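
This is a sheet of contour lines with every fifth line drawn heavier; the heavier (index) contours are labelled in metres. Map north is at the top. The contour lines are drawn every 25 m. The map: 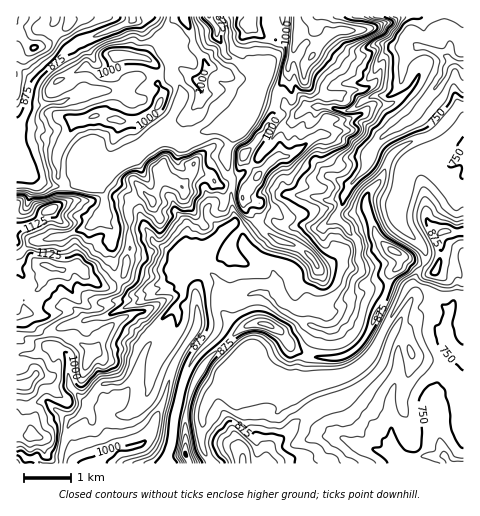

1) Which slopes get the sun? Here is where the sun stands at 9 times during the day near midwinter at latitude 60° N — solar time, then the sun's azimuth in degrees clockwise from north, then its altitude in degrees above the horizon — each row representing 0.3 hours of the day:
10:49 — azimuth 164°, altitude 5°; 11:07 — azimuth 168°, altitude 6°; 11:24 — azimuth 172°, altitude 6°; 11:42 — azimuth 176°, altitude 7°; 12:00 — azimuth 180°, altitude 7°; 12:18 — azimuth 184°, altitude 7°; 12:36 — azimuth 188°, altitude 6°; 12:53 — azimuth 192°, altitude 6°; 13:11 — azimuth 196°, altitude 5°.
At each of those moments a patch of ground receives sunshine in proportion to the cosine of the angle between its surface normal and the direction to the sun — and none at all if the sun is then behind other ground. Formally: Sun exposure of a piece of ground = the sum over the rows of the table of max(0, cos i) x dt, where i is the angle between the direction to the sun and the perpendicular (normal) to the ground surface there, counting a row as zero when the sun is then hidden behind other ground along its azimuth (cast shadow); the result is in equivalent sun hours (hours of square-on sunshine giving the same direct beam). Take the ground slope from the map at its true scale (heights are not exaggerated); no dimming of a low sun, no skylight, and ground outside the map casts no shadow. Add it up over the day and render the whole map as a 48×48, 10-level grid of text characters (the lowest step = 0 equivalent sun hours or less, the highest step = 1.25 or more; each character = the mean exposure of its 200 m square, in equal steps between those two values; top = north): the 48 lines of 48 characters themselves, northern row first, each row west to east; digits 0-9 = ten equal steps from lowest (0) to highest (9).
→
232201343100000024200241011111100000000125543332
100016630000000034410024541111211012347885332233
300044000000000222200013675311321479999953343232
334520000000000122310014656632202665511111101432
367400001445430021120003333203125544334012000125
464000020155555221002100222103356543341121113200
241002444433321113203431111024445554310221133100
220043211233112103541123210034763200015310242000
312420000000121032223432100133685223652101430000
311000000000000331034321000125421013002245100001
211210001000004610233221000012000000134540000013
111343456543453001011121000330000221166200000143
000001566545530000000000002300000135652000001432
000003322343100000000000014000037665830000344323
000001112231000000001320140000597898200015422222
000000012210000000011012610367846530000043112221
000000001100001100130003302786444544100121100001
000000000100101310154001025554421023000211100000
000000000000210364125741143335322220003200000000
000000100121251135566533210000001110001000000000
000135433122355448723246665100000110120000000000
003840000123256236942676943110012104430000010000
255231000012336665553441551000000000330000141000
320000000101014765466401455100000000332000044356
300000000000100564333112256763000000123100014334
100000000000222332222121125789610012234551001222
011000000001355422222333212334660022033224610221
133443420002331112101333433222345234301259823322
023455463005553101001233321122377533113367379855
113334257765400000102222100012335544321152013676
123345523432000142111221000002323331100340231332
211101575310014632211100000001333222110510212222
345676421003577311111210000000244330014402122222
754420000034463120033100699510000100016112122222
357652000244631210261007978840000000035032111122
431137511111312200520066323453100000272132101123
100003314213212102400763222466532226830233221111
000012236764122104105532222367678996100332333211
003122368994121114036211112233332100003432343311
235430676100111023054100011111100000034322333321
764520371011210032242000000000000001333322332222
331264221222200031221000000000001233333222222222
100027502121000231110000000000023443333322222222
101013011100000321010000000000234443333232222222
110021100000001321000000000002322344322322222222
555431000000014420001100000012100002332223222333
577430000013466520002442000000000000001223444343
014621000246776326201553100001211000000122100047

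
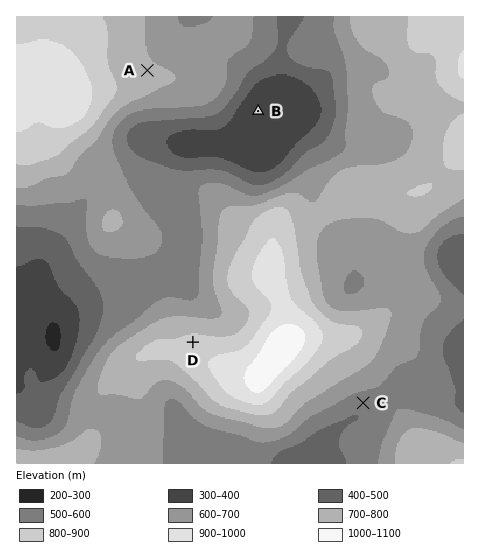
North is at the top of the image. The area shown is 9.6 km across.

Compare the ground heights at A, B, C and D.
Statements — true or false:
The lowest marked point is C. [false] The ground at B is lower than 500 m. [true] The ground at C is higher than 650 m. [false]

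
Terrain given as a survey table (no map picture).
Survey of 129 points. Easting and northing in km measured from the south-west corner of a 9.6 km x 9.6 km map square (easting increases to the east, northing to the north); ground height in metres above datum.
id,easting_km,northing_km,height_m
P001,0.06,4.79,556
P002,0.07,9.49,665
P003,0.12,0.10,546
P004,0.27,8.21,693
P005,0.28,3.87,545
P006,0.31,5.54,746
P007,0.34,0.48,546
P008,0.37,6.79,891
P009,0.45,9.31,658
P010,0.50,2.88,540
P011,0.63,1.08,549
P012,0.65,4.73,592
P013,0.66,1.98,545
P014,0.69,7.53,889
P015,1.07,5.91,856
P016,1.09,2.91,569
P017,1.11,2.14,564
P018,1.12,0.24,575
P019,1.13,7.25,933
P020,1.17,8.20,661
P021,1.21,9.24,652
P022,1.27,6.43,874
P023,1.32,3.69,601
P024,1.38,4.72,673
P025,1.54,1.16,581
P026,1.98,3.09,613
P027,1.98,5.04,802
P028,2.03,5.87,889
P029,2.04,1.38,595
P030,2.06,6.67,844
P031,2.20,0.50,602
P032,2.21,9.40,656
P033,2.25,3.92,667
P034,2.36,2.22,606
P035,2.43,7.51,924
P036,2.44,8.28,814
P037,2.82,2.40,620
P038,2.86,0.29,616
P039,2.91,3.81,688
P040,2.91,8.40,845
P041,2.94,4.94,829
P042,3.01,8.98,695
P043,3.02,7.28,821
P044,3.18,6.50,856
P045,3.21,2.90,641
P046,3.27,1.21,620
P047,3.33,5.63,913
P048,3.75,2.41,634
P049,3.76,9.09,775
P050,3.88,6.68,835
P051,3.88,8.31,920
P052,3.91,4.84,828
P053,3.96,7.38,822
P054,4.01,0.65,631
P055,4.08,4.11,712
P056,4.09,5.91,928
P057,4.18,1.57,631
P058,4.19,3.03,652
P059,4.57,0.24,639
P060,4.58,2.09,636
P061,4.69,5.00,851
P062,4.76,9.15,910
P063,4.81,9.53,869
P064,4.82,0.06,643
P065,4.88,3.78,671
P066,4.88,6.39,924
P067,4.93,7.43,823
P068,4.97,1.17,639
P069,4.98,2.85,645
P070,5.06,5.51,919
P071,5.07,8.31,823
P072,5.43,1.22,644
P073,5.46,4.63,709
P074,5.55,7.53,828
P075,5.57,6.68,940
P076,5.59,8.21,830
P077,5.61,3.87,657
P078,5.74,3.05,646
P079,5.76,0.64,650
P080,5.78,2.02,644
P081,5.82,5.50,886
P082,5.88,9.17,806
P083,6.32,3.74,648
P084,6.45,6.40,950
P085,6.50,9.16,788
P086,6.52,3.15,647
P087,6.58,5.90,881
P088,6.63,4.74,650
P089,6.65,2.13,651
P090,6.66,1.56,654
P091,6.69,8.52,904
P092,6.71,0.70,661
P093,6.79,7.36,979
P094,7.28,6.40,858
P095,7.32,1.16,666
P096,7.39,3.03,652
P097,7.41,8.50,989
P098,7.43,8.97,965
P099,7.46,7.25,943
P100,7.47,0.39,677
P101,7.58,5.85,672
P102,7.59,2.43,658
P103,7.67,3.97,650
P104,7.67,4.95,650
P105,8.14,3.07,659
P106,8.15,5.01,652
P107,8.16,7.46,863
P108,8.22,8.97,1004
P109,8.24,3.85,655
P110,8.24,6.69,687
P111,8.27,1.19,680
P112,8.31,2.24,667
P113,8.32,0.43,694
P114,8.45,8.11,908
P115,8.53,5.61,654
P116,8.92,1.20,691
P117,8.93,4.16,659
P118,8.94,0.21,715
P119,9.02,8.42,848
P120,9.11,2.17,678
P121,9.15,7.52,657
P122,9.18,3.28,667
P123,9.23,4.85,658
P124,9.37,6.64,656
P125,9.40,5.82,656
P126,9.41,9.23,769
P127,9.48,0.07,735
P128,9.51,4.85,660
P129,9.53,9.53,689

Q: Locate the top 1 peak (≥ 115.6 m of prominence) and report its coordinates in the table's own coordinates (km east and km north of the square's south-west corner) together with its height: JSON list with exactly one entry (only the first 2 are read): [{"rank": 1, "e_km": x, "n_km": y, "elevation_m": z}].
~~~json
[{"rank": 1, "e_km": 8.11, "n_km": 8.99, "elevation_m": 1006}]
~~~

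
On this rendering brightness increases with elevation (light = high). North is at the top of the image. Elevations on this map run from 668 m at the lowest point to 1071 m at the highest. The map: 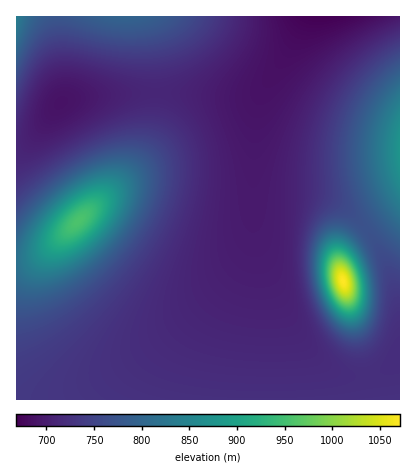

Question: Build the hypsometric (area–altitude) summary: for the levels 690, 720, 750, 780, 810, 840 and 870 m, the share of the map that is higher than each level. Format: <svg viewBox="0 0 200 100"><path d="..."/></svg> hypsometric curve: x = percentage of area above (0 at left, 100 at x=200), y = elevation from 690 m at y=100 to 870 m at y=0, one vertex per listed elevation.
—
<svg viewBox="0 0 200 100"><path d="M191 100l-79-17-54-16-23-17-13-17-8-16-5-17"/></svg>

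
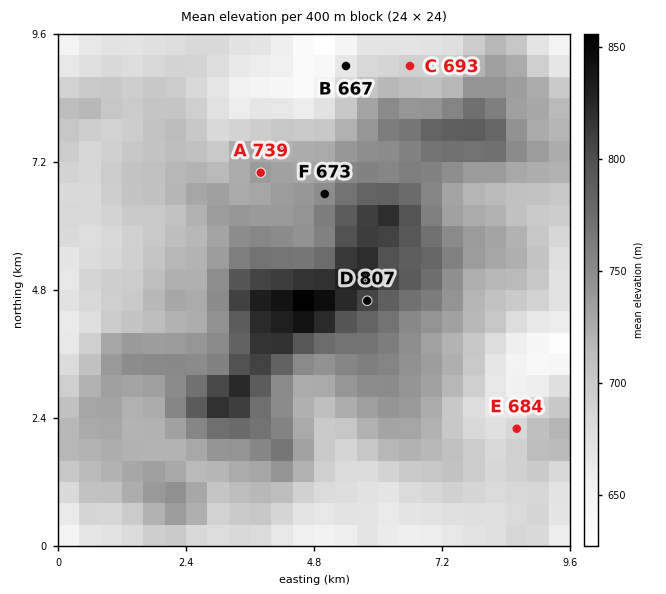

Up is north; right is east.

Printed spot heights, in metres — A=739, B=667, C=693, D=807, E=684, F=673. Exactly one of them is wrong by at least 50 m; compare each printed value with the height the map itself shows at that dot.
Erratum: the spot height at F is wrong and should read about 748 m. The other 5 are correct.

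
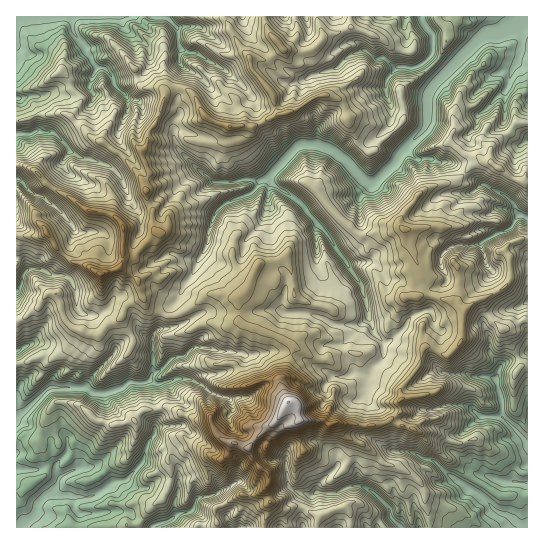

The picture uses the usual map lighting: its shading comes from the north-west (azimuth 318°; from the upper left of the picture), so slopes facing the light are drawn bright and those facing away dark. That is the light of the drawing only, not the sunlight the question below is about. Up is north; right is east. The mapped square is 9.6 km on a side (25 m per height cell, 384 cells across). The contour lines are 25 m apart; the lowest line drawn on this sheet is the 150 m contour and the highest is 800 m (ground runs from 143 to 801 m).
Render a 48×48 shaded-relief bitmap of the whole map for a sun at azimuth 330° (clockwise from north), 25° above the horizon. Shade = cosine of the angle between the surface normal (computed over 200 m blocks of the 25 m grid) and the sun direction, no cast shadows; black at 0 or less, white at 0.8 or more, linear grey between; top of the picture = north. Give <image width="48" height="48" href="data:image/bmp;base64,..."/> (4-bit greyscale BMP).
<image width="48" height="48" href="data:image/bmp;base64,Qk32BAAAAAAAAHYAAAAoAAAAMAAAADAAAAABAAQAAAAAAIAEAAATCwAAEwsAABAAAAAAAAAAAAAAABEREQAiIiIAMzMzAERERABVVVUAZmZmAHd3dwCIiIgAmZmZAKqqqgC7u7sAzMzMAN3d3QDu7u4A////AHiZmqu7pgKO/YQkZSRHhFY1dFdnZniYd2eaqaqaqUFH3cZEZSVqqXZWdWdmeIiHZ1WJmZqqqqU1SuyGZFaKzdyYVmZmeZh3Z3VYh2eryqpXQ2rbczZWh5uXRmaHiIiJmalmiYZWm5l3dBBphRQyRSNDRWZ3d3d3iJh2eJl1Osh2hkEEeERCRmQ1Z3mGRWZlV4dmZnZ4NLqGiIUTZEZiRnVWiZdUVFVWZ5h2dmZHcZuHmoh2QQJ1NEVlVUIRVlVndql2d2UzYly6qnq6dAABIRNDERA0SKhnhruGZlaGVBepqZvbuFEAJFd2Q1dkRayoZ6y2Z4rMqDWIu7re3JZViau8t2mYZWeKZnnbq7vv7Kq7z+q93Ll3moq7yVIjVFRHdnSd3cmd/u7u3clnm7uXineKu5ZQAkZodXUmdnYSecy9y5mpnLqneYiJvKi7ZniJhEYxMRVgAFiIdpve7tqId4h4q8ZoVFVpppdjRDF3ETWKurqrzduHdmZnmrkzEAI1qsypZmQ5ckQlq6qYiamHiIiHmqplYAJDVziphmZFhUhSJmVVZomHeImaeaqZpiJEMyNoeIhkVRaIVWd3iJqpiHiah5uZmFVYU3RIiamXZCNniImImZqph3aalmqoiERpqNlWiYeJdVWId4iHd3d4h3aJl0R3iFJGieyXeZZYhmZ5qIiHZmdomYeZqXVYmJdBJMzMqJUkZ2VYu6qod2d4mZmJqqh4qIq3EYy6lWdCV3dWm7uqd3Z3iIp6qph4mGi7Yjd1RYqnVniGe6qrmIZnmJiKmYhpqXiZdENDabu6dkVmWrmby6dXmoZ4iYhlzay5c1RGi7qpiGM1R8qJu8pnm1Z3eIdzSHr/xpdoiqmZeZdFRcuYmrt3p2ioiId2IQB+/9mpmGVpmap2VM25i7qYZIrLupmZhkMzr8y5doiJqpmXYl/8i8uYRpvv7aiqqoVmVc6naby6uIiYdgXOy8uEZ3jP/9dpmrl3VKtnq8uqqHaJiaZpy7hFh2ec//x2dop1NaVpvLuqioZ4l2ZUWcl5mHh3zv/bljRCWHmIu8uoioZ3dzEAAq/9uohBXe/u2nNGm86mm5hmmHZ3VFUyADz+y4UwBs2pmZh5rP/ZeFRZqmVmVmZDEAOsuENkAIy3WKqXiq3ch4iLvIV3dmVEEAADUyNnQAn/p6uoVTRmaKuZ3bVYhXiHYQAAJEVWhQK+yIyrlnVWebu3zddYmJq7uUIAJodnijKMyWrKusu7uZy6vMpXmqqaqppyJHiImWSL2XWsuqmaqZq7mJp4mpqpiJrLmHd3qWJ764hpyqqGd5u6eJuruquoeYec3bdEjZI53omXvLzKdmq3isusy7qneHZWm9t0W9lEnsZ4m6vdqHh3mrqMyph4l2VURY3IU1aVStpWeZmsqJh4u7pnmHh6mGZ3VEemQzBYJayneJmrqHibu7qJmJmbqJmKdUNERpdpUlm5iJqruazLu8yYu6iaqaqaqXVomImHkzaIiJmruc7tvL3XmIiaqauqqqebuXqVljRniA=="/>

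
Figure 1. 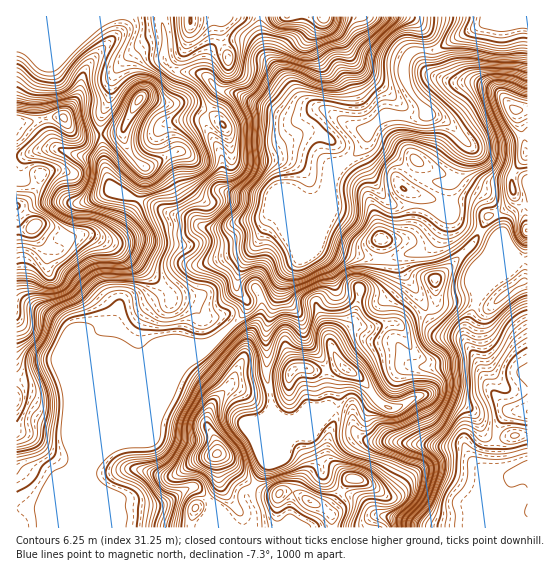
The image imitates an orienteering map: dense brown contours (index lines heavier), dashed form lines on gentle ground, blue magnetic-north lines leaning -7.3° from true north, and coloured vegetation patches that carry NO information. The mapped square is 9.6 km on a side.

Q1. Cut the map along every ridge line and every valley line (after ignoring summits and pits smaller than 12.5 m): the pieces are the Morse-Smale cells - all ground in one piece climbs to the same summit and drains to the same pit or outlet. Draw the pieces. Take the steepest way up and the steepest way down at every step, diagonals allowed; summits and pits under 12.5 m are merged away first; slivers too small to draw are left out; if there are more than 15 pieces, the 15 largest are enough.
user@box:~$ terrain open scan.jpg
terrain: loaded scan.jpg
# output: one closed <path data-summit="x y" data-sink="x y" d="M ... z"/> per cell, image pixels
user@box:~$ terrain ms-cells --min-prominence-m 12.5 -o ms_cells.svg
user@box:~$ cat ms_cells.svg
<path data-summit="34 226" data-sink="527 21" d="M223 91l-2 0-5 6-11 20 0 6-3-3-20 0-17 4-5 6 0 5 15 28 5 20 12 19 6 22-9-7-20-4-16-9-35-12-7-6-6-17-7-9-44-12-13 1-25 8 1 371 74-1 0-40-4-10 1-12 84-84 7-12 10-10 14-8 41-38 3-6-1-8 5 0 20-10 29-31 23-56 5-7 1-14 6-12 20-14 8-10-2 6 2 7 16 32 10 13 5 2 24 0 19 6 5 0 9-6-2-22 4 0 3-5 12-33-13-16-13-10-15-7-10 5-28-2-7 2-15 14-4 0-16-7-22-15-10 0-13 8-9 2-56-26z"/><path data-summit="217 454" data-sink="527 21" d="M285 273l-14 16-20 10-5 0 1 8-3 6-41 38-14 8-10 10-7 12-84 84-1 12 4 10 0 41 158 0 3-3 1-15-6-15 13-18 9-20 0-40 3-14-5-24-2-46z"/><path data-summit="515 110" data-sink="527 21" d="M495 19l-9 2-49 28-26 3-7 13 1 17 6 11 14 18 25 13 18 21-12 33-3 5-4 0 2 31 11 10 17 7 10-15 22-11 3-12 8 14 6-5 0-180-22 1z"/><path data-summit="325 17" data-sink="527 21" d="M497 16l-236 0-1 17 7 24 35 44 31 12 22 15 12 3 15-14 7-2 28 2 8-3-2-8-12-13-7-16 0-12 7-13 26-3 54-30 6 1z"/><path data-summit="63 118" data-sink="527 21" d="M161 16l-144 0-1 139 7 1 12-5 19-3 44 12 5 5 1-11-4-32 9-23 4-24 6-9 26-23 19-5z"/><path data-summit="354 478" data-sink="527 469" d="M338 409l-10 29 0 21 13 13 10 6-10 13 22 10 12 14 55 12 65 0 15-2 18-12 0-4-7-4-10-12 4-18-18 1-10-3-15-12-10-16-25 2-70-7-12-9-4-17z"/><path data-summit="291 371" data-sink="527 21" d="M329 193l-5 6-24 59-19 23-16 52 2 46 5 31 3 5 10 5 9 0 8-5 15 0 12-6 8 0 2-28 6-12-10-14-3-13 10-10 11-7 24 2 13-3 1-21 12-13 4-8-7-19 1-7-2 3 1 22-5 9-9 9-5 2-19-1-16-4-9-6-10-25-14-15 4-17 12-28z"/><path data-summit="139 99" data-sink="527 21" d="M163 39l-8 0-10 4-26 23-6 9-4 24-9 23 4 43 7 21 7 6 35 12 16 9 20 4 8 6-5-21-12-19-5-20-15-28 0-5 5-6 9-3 29 0 18-31-18-15-22-3-10-4-7-9 1-18z"/><path data-summit="190 21" data-sink="527 21" d="M259 16l-97 0-1 6 4 17-1 20 7 9 6 3 26 4 19 16 15 2 56 26 9-2 13-8 6 0-19-8-35-44-7-24z"/><path data-summit="381 238" data-sink="527 21" d="M362 147l-7 8-17 10-7 12-3 14 1 14-8 17-5 20 31 11 24 6 19 0 37-10 12-12 10-30-12 4-19-6-24 0-5-2-18-28-10-21z"/><path data-summit="291 371" data-sink="527 411" d="M391 323l-14 4-24-2-6 3-15 14 0 7 7 13 7 7 11 6 10 10 9 14 13 9 10-1 23-12 16 0 31 13 7 7 8 18 7 4 4 0 8-19 6-6 8-1-10-2-7-7-17-28-8-7-60 0-6-3-14-23z"/><path data-summit="291 371" data-sink="527 469" d="M347 369l-4 2-4 10-2 28 14 5 2 15 6 7 14 5 24 0 40 6 25-2 17 23 12 7 12 0-7-4-1-5 1-28-12-5-8-18-7-7-31-13-16 0-23 12-10 1-13-9-9-14-10-10z"/><path data-summit="310 502" data-sink="527 21" d="M273 411l-4 6 0 40-9 20-13 18 6 15 0 12-4 5 82 1 1-11-7-7 10-9 5-10-17-17-2-12-12-27-10-4-9-10-15-6z"/><path data-summit="34 226" data-sink="527 411" d="M527 281l-13 6-24 20-15-3-11 30 3 11 8 10 9 23 12 19 11 12 10 2-8 1-6 6-7 15 1 4 31-3z"/><path data-summit="217 454" data-sink="527 21" d="M315 240l-2 10 14 15 8 20 6 8 14 6 26 2 5-2 11-13 3-5-1-25-9 3-19 0-44-12-10-4z"/>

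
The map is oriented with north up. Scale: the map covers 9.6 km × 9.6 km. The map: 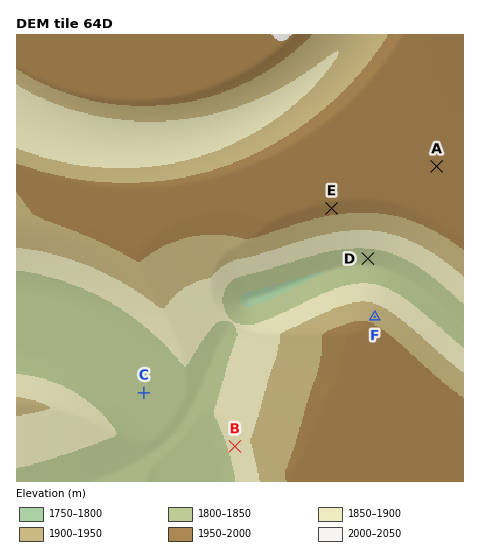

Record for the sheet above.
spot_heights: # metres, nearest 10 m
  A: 1980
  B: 1860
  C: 1830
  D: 1820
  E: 1970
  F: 1930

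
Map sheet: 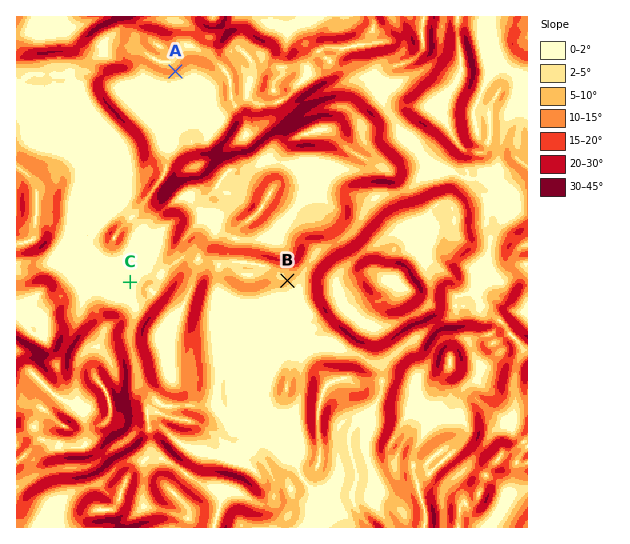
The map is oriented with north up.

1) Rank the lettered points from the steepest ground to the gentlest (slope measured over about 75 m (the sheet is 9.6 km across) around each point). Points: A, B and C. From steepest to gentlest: A B C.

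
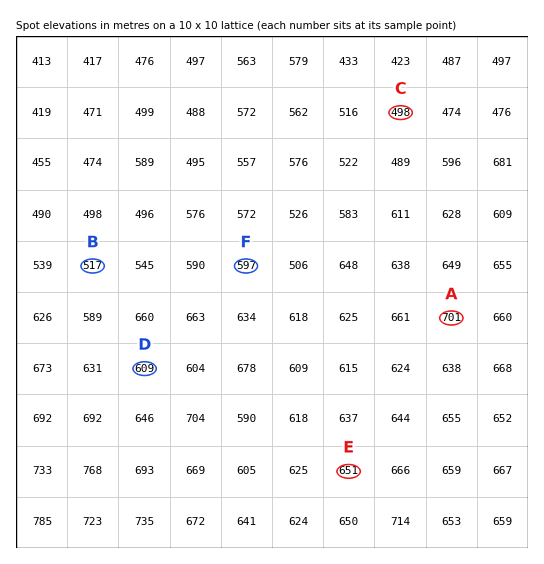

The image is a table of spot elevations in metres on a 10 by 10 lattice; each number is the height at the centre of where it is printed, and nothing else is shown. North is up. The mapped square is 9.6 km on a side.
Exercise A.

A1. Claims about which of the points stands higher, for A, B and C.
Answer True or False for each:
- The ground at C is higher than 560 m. False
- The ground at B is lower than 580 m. True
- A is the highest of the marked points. True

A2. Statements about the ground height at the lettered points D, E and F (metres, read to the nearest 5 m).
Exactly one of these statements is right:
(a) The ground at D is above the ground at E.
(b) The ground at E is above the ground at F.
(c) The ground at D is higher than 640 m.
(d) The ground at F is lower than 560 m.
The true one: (b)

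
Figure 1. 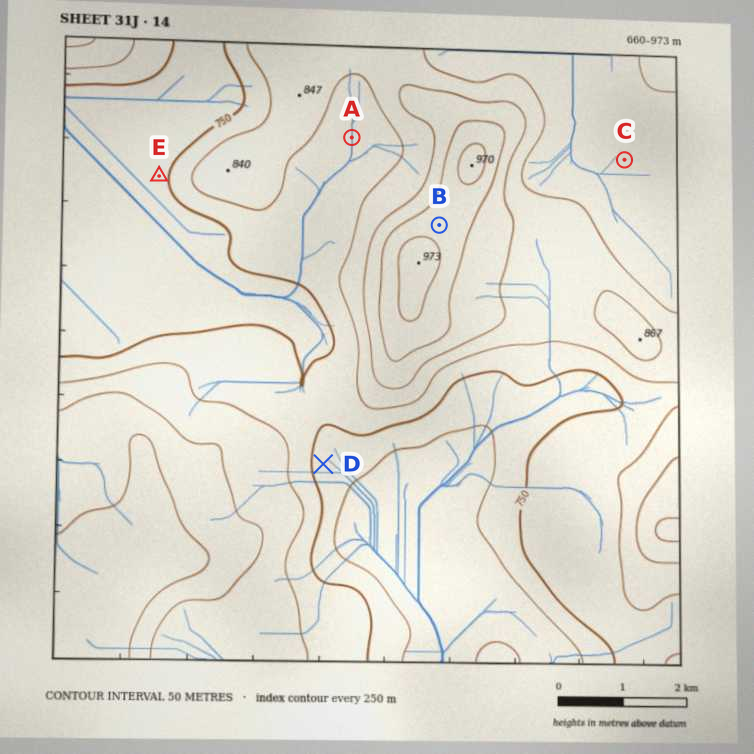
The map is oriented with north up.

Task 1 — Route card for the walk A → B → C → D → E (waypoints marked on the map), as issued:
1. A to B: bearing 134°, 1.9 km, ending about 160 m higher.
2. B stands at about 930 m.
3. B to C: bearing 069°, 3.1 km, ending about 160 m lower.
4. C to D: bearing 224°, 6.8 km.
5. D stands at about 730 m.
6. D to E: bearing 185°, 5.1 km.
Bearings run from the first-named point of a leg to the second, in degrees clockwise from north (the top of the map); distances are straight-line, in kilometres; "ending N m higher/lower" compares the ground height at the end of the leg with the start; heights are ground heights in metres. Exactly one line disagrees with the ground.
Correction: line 6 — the bearing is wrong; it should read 330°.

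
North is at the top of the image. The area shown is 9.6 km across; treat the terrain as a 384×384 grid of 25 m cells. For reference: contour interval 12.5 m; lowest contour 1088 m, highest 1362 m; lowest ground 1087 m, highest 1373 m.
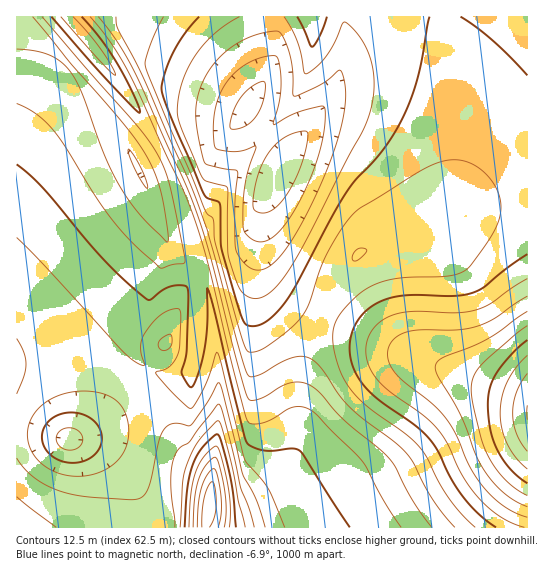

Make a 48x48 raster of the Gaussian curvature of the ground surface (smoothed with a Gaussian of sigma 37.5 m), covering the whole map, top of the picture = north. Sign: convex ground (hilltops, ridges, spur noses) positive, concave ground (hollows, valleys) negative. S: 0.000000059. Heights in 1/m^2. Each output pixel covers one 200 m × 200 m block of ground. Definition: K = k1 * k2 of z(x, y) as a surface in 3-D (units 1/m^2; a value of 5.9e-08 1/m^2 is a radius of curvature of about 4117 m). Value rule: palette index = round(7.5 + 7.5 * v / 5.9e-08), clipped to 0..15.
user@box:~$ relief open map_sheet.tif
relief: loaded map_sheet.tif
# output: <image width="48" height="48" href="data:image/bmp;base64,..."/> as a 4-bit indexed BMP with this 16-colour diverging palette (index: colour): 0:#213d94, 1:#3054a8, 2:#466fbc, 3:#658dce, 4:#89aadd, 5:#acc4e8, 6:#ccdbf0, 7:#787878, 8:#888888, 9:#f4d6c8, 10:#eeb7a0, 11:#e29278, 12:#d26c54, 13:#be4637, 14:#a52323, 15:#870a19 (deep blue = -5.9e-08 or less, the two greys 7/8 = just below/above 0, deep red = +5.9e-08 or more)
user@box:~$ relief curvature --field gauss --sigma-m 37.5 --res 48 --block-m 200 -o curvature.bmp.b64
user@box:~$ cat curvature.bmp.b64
<image width="48" height="48" href="data:image/bmp;base64,Qk32BAAAAAAAAHYAAAAoAAAAMAAAADAAAAABAAQAAAAAAIAEAAATCwAAEwsAABAAAAAAAAAAlD0hAKhUMAC8b0YAzo1lAN2qiQDoxKwA8NvMAHh4eACIiIgAyNb0AKC37gB4kuIAVGzSADdGvgAjI6UAGQqHAHd3d3d3d3eIfrg3d3d4d3d3d3d3d3d3d3d3d3d3d3eIj/lHd3d4d3d3d3d3d3d3d3d3d3d3d3d3jPlnd3eId3d3d3d3d3d3iHd3d3d3d3d1evh3d3eHd3d3d3d3d3d4iHd3d3d3d3d1ePh3d3d3d3d3d3d3d3eIiHd3d3d3d3d1aMh4d3d3d4iIiIiHd3eIiHd3iHd3d3d2Z4h4d3d3iIiIiIiIh3iIiHd4uod3eId3Z2d4d3d4iHiIiIiIh3iIiHd564d3eHd3d2d4d3eId3d4iIiHd3eIiHd4iHd3d3d3d1Z4d3iIh3d3eId3d3eIiHd3d3d3d3d3h2Z4d3iIh3d3iHd3d3d4iHd3d3d3d3d3l2Z3d4iIh3d4iHd3d3d3iHd3d3d3d3d3mGZ3d4iId3iIiId3d3d3iHd3d3d3d3d3mGd3h4h3d3iIiIh3d3d3iHd3d3d3d3VGuHd3h3d3d3iIiIh3d3d3eHd3d3d3d2d3mGd3iHd3d3iIiIiHd3d3eHd3d3d3domYaHd4iHd3d3iIiIiHd3d3eHd3d3d3dor4iHd4iHd3d3iIiIiHd3d3eIiIh3d3d4iIiGd4iHd3d3eIiIiHd3d3d4iIiHd3d3iIiHd4iHd3d3eIiIiHd3eId4iIiHd3d3iIiHd4iHd3d3d4iIiHeIiId4iIh3d3d3eId3d4iHd3d3d3d3d4iIiHd4iIh3d3d3eIV4eIiHd3d3d3d3d4iIiHd4iId3d3d3eIN4eId3d3eIh3d3d4iIh3d4iId3d3d4eHeIeHd3d3iIh3d3eIiId3d4iId3d3d4eHeIm3d3d3iIiHd3iIiHd3d4iId3d3d3iniIiIiId3iIiHeIiIh3d3d4iId3d3d3d3h2iIiIiHiIiHiIiHd3d3d4iId3d3d3d3lTiIiIiIeIiHd3d3d3d3d4iId3d3d4h4l2eIiIiId4iHd3d3d3d3d4iId3d3d4h4h3eImIiId3d3d3d3d4iId4iHd3d3eJh5h3d4iIiId3d3d3d3d4iIiIiHd3d3eId4d3doiYiId3d3d3d3d4iIiIiHd3d3iIdofIhniJiId3d3d3d3d4iIiIiHd3d3iHZneoh1eImId3d3d3d3d3iIiIh3d3d4iHV3d4iHWIiId3d3d3d3d3eIiIh3d3d4h2Z4d4iIZoiId3d3d3d3d3d4iHd3d3d4h2eIh3iIhniIh3d3d3d3d3d4iHd3d3d4d3eIh3iIiGeHd3d3d3d3d3d3iHd3d3d3eIeIh3eJiHaHd3d3d3d3d3d3eHd3d3d3iHeIiHeImId3d3d3d3d3d3d3eHd3d3d4l3d3iId4iIh4d3d3d3d3d3d3d3d3d3eJh3d3iIh3iIh4d3d3d3d3d3d3d3d3d3iYd3d3eIh3eIh4d3d3d3d3d3d3d3d3d4mHd3d3d4iId4iIh3d3d3d3d3d3d3d3eImHZ3d3d3eIh4iHh3d3d3d3d3d3d3d4eJh2d3d3d3d3d4iHh3d3d3d3d3d3d3eHiYdnd3d3d3d3d4h3h3d3d3d3d3d3dw=="/>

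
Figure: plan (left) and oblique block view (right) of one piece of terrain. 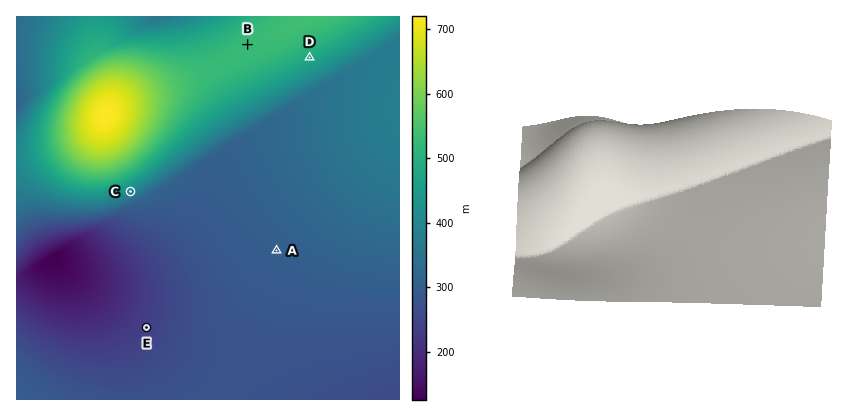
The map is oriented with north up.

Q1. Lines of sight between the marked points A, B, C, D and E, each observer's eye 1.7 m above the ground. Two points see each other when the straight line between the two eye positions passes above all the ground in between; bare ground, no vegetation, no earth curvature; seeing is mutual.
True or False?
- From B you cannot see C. True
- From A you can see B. False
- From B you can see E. False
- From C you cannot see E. False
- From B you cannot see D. True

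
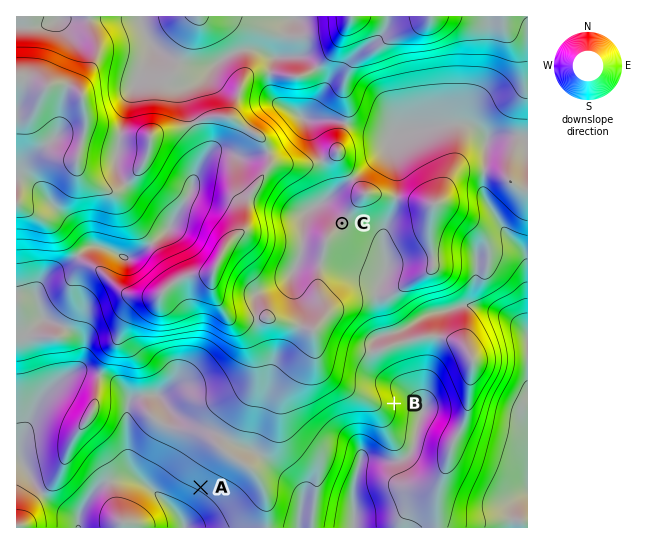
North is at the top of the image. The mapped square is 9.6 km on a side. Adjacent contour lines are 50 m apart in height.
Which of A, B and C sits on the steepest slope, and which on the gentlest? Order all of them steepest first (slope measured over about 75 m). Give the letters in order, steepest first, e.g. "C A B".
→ B A C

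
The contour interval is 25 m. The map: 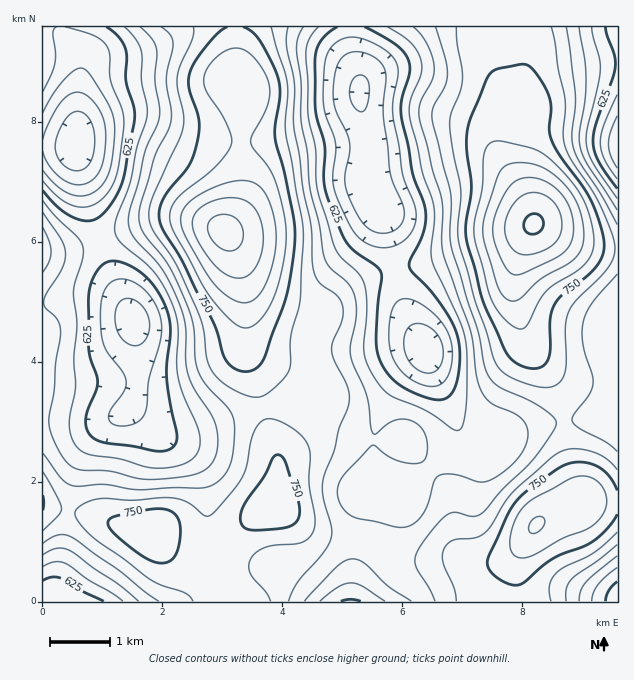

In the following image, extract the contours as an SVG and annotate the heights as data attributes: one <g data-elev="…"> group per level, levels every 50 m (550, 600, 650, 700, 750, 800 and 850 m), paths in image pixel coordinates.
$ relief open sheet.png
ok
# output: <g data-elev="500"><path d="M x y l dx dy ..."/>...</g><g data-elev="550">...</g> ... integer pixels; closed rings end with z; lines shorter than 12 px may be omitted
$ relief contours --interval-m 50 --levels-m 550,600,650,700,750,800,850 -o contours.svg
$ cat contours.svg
<g data-elev="550"><path d="M43 139l4-13 10-18 8-10 8-5 7-1 8 4 9 10 6 11 3 18-2 24-6 14-9 9-12 3-13-5-14-13-7-16"/><path d="M359 111l-7-8-3-12 4-12 3-3 5-1 6 4 2 12-3 17-2 3z"/></g><g data-elev="600"><path d="M119 426l-8-3-2-3 0-5 3-7 12-17 2-10-3-9-14-18-5-8-3-13-1-20 2-15 4-10 7-7 9-2 14 4 13 12 10 17 3 18-3 15-10 34-2 26-2 9-4 6-5 3-8 2z"/><path d="M425 386l-12-5-10-8-8-10-4-12-2-17 2-19 4-11 8-5 12 2 16 10 13 14 7 15 1 19-4 17-5 6-4 3-6 1z"/><path d="M379 247l-14-5-11-10-16-31-5-17 0-10 3-29-12-39 0-40 3-11 5-9 8-6 9-3 15 2 18 9 12 10 4 11 0 9-5 24 0 15 6 28 3 29 13 31 1 14-4 12-8 9-12 7z"/><path d="M617 179l-13-20-4-17 4-17 13-30"/><path d="M43 92l12-28 0-12-2-19 4-6"/><path d="M65 27l30 9 8 6 5 7 2 8 1 24 11 27 2 10-5 44-4 16-5 12-10 11-11 5-10 1-12-4-12-9-12-13"/></g><g data-elev="650"><path d="M320 601l18-14 8-3 6-1 10 3 23 15"/><path d="M592 601l2-9 4-7 19-17"/><path d="M43 567l12-5 10 1 23 16 24 14 11 8"/><path d="M617 199l-23-34-5-11-2-9 0-16 10-39 3-20-1-12-6-21-1-10"/><path d="M125 27l10 12 6 12 0 30 6 31-1 11-9 25-7 35-13 34-2 14 2 6 4 6 25 21 11 11 10 17 8 19 3 19-1 31 1 17 6 18 13 30 3 12 0 7-3 8-9 9-18 5-21 1-30-9-31-5-8-4-6-8-4-9-1-9 7-39-2-27 3-36-4-30 2-10 7-23 1-10-5-11-22-21-13-16"/><path d="M388 27l15 9 8 7 7 9 3 11-1 13-10 26-1 13 13 57 12 35 0 15-3 28 1 11 28 60 6 21 1 19-1 44-3 19-2 4-3 2-6-1-26-18-38-17-12-14-10-19-2-13 3-39-2-24-6-11-18-16-6-9-18-63-2-38-7-34 0-32-2-28 3-14 9-13"/></g><g data-elev="700"><path d="M288 601l10-19 24-27 9-15 1-12-9-30 0-15 2-11 9-22 5-23 9-19 1-11-2-12-12-24-3-10 1-9 9-23 1-7-1-8-5-9-18-13-4-6-2-9-2-41-8-36-4-34-5-30 1-41-8-39 1-19"/><path d="M566 601l1-13 5-9 27-20 18-14"/><path d="M43 543l15-8 6 0 7 2 47 33 27 22 14 9"/><path d="M617 452l-12-10-27-15-5-4-1-3 2-6 15-20 4-10-1-9-9-32-1-13 2-12 9-17 24-27"/><path d="M43 272l6-10 2-10-2-11-6-14"/><path d="M617 225l-16-30-22-33-6-15-1-14 3-37-9-69"/><path d="M161 27l9 7 3 8-7 37 5 39-3 12-14 29-14 48-1 15 6 13 25 33 17 38 6 19 2 35 5 15 6 10 21 21 5 9 3 17-4 30-8 15-8 6-7 4-71 3-31-5-27 1-9-1-9-7-18-25"/><path d="M436 27l10 33 1 15-2 12-12 21-1 12 19 73-1 41 1 13 27 84 7 36 5 11 6 6 43 22 14 11 3 6-4 10-17 24-33 33-18 22-5 3-6 1-16-4-8 2-10 8-17 22-6 11-1 9 20 37"/></g><g data-elev="750"><path d="M155 562l8 1 6-1 5-4 3-6 3-12 0-12-1-8-4-6-8-4-12-1-37 7-8 3-2 3 1 4 7 9 24 20z"/><path d="M248 529l11 1 26-2 8-3 5-6 2-9-3-12-11-35-6-8-3 0-4 2-9 20-22 31-2 8 1 6 2 4z"/><path d="M43 510l1-6-1-9"/><path d="M617 490l-10-16-14-9-9-3-9 0-16 6-33 24-13 13-24 51-2 6 2 6 6 8 10 6 9 3 7-1 32-25 31-13 11-6 13-12 9-14"/><path d="M525 367l13 1 5-2 4-4 3-13 0-31 4-12 8-11 24-18 10-10 6-11 2-12-4-19-10-26-9-15-21-28-8-15-3-12 2-24-4-14-14-21-4-4-6-2-24 5-9 4-4 8-16 39-3 12-1 13 5 44-5 42 2 15 18 63 22 46 7 7z"/><path d="M227 27l-7 4-11 11-12 16-6 12-2 15 10 33 0 11-2 12-8 24-26 34-3 9-1 8 4 13 18 30 32 63 12 36 8 10 12 4 10-3 8-8 20-54 7-30 5-43-1-17-8-38-11-41 0-12 5-30-2-17-6-16-12-22-7-9-10-5"/></g><g data-elev="800"><path d="M530 532l5 1 6-4 4-6-1-5-6-1-6 3-3 6z"/><path d="M243 303l5-1 6-3 11-13 8-25 3-24-3-23-8-21-9-9-14-4-21 5-24 11-12 11-3 6-1 7 1 8 4 10 26 44 15 14 9 5z"/><path d="M508 300l4 1 6-1 23-21 30-17 8-9 4-12 1-12-3-14-4-12-6-11-10-11-11-9-11-6-10-3-17 0-6 2-4 4-6 11-13 43 1 18 12 41 6 12z"/></g><g data-elev="850"><path d="M524 255l12-2 12-5 8-7 5-9 1-12-5-13-7-9-11-5-10 0-9 4-9 11-5 12-1 12 3 11 7 8z"/><path d="M225 250l7 1 6-3 4-7 1-7-1-8-4-6-7-4-8-2-6 2-6 3-3 4 0 6 1 6 5 7z"/></g>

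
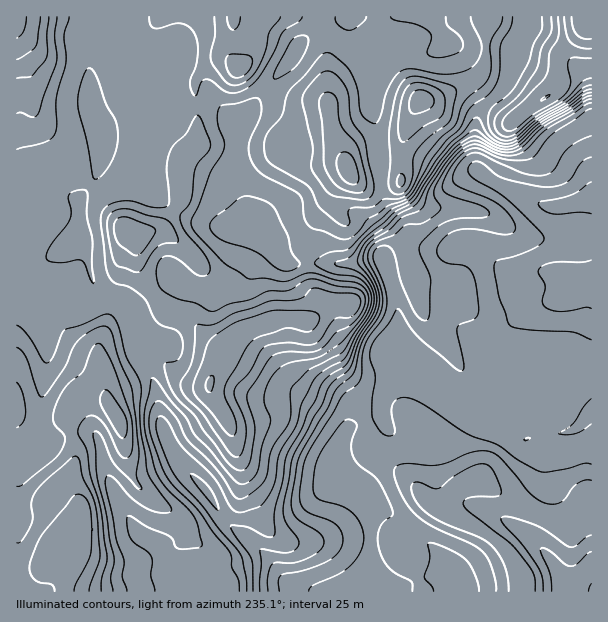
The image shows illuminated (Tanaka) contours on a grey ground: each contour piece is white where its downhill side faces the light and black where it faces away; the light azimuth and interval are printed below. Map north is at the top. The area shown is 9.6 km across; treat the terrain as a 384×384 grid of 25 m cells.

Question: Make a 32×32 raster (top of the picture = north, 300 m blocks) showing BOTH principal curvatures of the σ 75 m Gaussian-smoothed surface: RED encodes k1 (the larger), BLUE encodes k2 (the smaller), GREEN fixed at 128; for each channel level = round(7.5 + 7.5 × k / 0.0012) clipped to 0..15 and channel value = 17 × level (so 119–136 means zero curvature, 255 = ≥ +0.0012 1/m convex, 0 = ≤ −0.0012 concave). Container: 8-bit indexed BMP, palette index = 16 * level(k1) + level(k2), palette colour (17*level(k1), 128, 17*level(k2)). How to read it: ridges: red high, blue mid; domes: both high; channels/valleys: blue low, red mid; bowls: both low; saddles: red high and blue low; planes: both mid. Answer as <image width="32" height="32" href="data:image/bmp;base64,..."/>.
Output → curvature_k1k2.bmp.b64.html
<image width="32" height="32" href="data:image/bmp;base64,Qk02CAAAAAAAADYEAAAoAAAAIAAAACAAAAABAAgAAAAAAAAEAAATCwAAEwsAAAABAAAAAAAAAIAAABGAAAAigAAAM4AAAESAAABVgAAAZoAAAHeAAACIgAAAmYAAAKqAAAC7gAAAzIAAAN2AAADugAAA/4AAAACAEQARgBEAIoARADOAEQBEgBEAVYARAGaAEQB3gBEAiIARAJmAEQCqgBEAu4ARAMyAEQDdgBEA7oARAP+AEQAAgCIAEYAiACKAIgAzgCIARIAiAFWAIgBmgCIAd4AiAIiAIgCZgCIAqoAiALuAIgDMgCIA3YAiAO6AIgD/gCIAAIAzABGAMwAigDMAM4AzAESAMwBVgDMAZoAzAHeAMwCIgDMAmYAzAKqAMwC7gDMAzIAzAN2AMwDugDMA/4AzAACARAARgEQAIoBEADOARABEgEQAVYBEAGaARAB3gEQAiIBEAJmARACqgEQAu4BEAMyARADdgEQA7oBEAP+ARAAAgFUAEYBVACKAVQAzgFUARIBVAFWAVQBmgFUAd4BVAIiAVQCZgFUAqoBVALuAVQDMgFUA3YBVAO6AVQD/gFUAAIBmABGAZgAigGYAM4BmAESAZgBVgGYAZoBmAHeAZgCIgGYAmYBmAKqAZgC7gGYAzIBmAN2AZgDugGYA/4BmAACAdwARgHcAIoB3ADOAdwBEgHcAVYB3AGaAdwB3gHcAiIB3AJmAdwCqgHcAu4B3AMyAdwDdgHcA7oB3AP+AdwAAgIgAEYCIACKAiAAzgIgARICIAFWAiABmgIgAd4CIAIiAiACZgIgAqoCIALuAiADMgIgA3YCIAO6AiAD/gIgAAICZABGAmQAigJkAM4CZAESAmQBVgJkAZoCZAHeAmQCIgJkAmYCZAKqAmQC7gJkAzICZAN2AmQDugJkA/4CZAACAqgARgKoAIoCqADOAqgBEgKoAVYCqAGaAqgB3gKoAiICqAJmAqgCqgKoAu4CqAMyAqgDdgKoA7oCqAP+AqgAAgLsAEYC7ACKAuwAzgLsARIC7AFWAuwBmgLsAd4C7AIiAuwCZgLsAqoC7ALuAuwDMgLsA3YC7AO6AuwD/gLsAAIDMABGAzAAigMwAM4DMAESAzABVgMwAZoDMAHeAzACIgMwAmYDMAKqAzAC7gMwAzIDMAN2AzADugMwA/4DMAACA3QARgN0AIoDdADOA3QBEgN0AVYDdAGaA3QB3gN0AiIDdAJmA3QCqgN0Au4DdAMyA3QDdgN0A7oDdAP+A3QAAgO4AEYDuACKA7gAzgO4ARIDuAFWA7gBmgO4Ad4DuAIiA7gCZgO4AqoDuALuA7gDMgO4A3YDuAO6A7gD/gO4AAID/ABGA/wAigP8AM4D/AESA/wBVgP8AZoD/AHeA/wCIgP8AmYD/AKqA/wC7gP8AzID/AN2A/wDugP8A/4D/AIaGh6eGhoaHh4eHmKh2dXV1hod3d4eHh4d2dpfIlYZ2laiHp6iVhoeHh4eWp5WEl4eGhneGmId3d3aHt7iDloaFqJiYuIV1h4eHqLiVg6e4qKiXhoeYhnV1hrfIg3SXhnWHl6i3dHWGhqe3g4Ont5aXmJeGh4aEhrfHpoOFl6iXhoaHuLiChKfHyJWBp6aWdXaGhnd2hai4p4WElqeXh5iVmIfHpXGn2KeFcYW3l6d1ZXeHd3aXuJaWl6eXh3aHmHWHqLeDhNamdnJ0hseomIZ0d4d2lqeXhpeomJeHh4eYdnaGyIKm15ZyhIao2IeWhnR2h5iXh4Z2hpeZhoaHh5eGdoamcsbndIGXh7jIhpeYhXSGl3d2h5eXhoWEdYaGh5eFmJaD+MhhY4aH2KiVqKiGhHWHh4eYl3Z1hoeHh4eFl4SYp6bXpoKEl7jHhnaXlpiGdYaHmIeGhoeHiIiImIeXhIeXl6eXkqa3yaZ2hnaWloWFloaHhoeHh4eIiIiIh5h0doenp4WEpnanp5iHdoaVh8WDhod3h5eHd4eIiIiIl3WGmLiXc5d2dpeol4aGlqmX12B2h4aXh3eHh4iHiIiWdoaWuKd0hnaWpqfIt6enqZb2coJ1l5d3h4eGh4eIh4eHiIaFpXSXqKeGhpenuLeopfnZoIS4hoeXh4eGdneHd4eHh3aVhqaHhnWFdYaHlqjH2vuglLeGmIh3h4eHdod3h4eHhaeXlnaFp5eHlnaFt4WlxYC3qJaYiId2h4d2hoeHd4eEt6iGZae4hoeHdYSjcsJxUbeXdoaHhoeHdoeIh3d3d3O4qbe2x4V1h4Z2l6eW2ISBlZZ2dXWGmKenl4iIh4eGlMq4t7eEZXeHd4eHlpe5xqZiloeGl7e3l4aHmIeHh4eVppV0lbiFh4d3d3aXloSmxbWxtcfIqIZ0dIWFh3eHh4aGhnaHuIaHh4Z2doaWydez/KVwdHWEg4WXl4aHd4eHh4eHh4enh3aFl5inlpjZlYPn5pVgY4KUp5iIhoeHh4d3d4d3h5eoloWYmHZ2p8iEhMem13RAo9ShhoeHh5iXh3d3h4eHh6iGhYeYhoa3l4SEx5enx8D5/JRgdIeHmId2h3eHh3eHp3V1doeGl7eGdIS3qKmnkbX597WRYIeXdnaHh4eHd5eWlJWEhpeYqZd1hKjbyLaWknTH+PmRh5eGdneHh4eHl5WnyZSEhpioloaFtaeVpseWc4amx9SHp5eFh4eHh3d2lrjJt4R0lqeGl4eEdHV2lrdzdaelhZindnaHh3eHd3aGp4anlnSFl3aHmJiHd3aGtnSEl7WomJiFhoeIhpiHh4aXl5enlpaHd4eGhoeHhqi5lnR1p7k="/>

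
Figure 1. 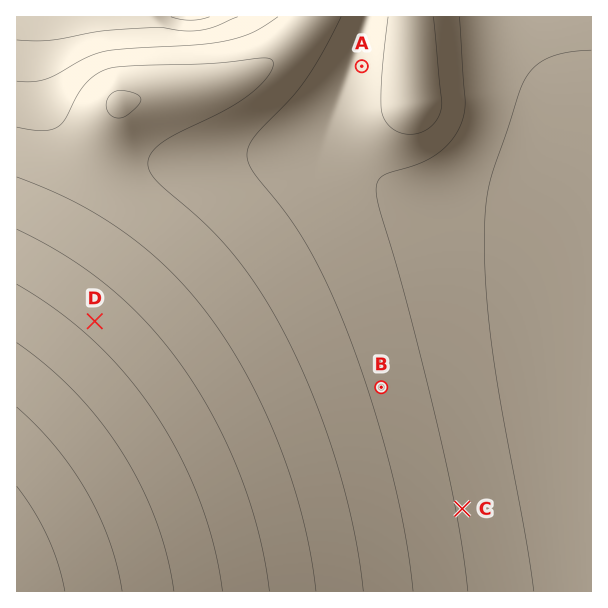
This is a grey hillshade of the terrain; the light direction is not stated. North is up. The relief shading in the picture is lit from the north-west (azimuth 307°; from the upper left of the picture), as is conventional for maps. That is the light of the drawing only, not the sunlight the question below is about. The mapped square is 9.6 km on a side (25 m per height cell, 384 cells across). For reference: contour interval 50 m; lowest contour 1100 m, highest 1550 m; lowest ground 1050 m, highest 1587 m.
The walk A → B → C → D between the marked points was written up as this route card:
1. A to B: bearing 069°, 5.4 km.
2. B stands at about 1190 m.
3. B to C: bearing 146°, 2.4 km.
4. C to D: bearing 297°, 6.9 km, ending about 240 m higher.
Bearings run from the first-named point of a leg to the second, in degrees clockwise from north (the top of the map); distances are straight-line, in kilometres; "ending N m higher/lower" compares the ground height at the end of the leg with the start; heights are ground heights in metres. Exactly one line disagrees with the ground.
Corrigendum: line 1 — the bearing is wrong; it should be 177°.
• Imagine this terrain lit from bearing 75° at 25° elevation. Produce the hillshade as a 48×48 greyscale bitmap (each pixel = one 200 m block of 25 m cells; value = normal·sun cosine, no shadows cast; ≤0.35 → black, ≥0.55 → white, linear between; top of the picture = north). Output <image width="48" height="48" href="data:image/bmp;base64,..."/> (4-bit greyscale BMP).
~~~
<image width="48" height="48" href="data:image/bmp;base64,Qk32BAAAAAAAAHYAAAAoAAAAMAAAADAAAAABAAQAAAAAAIAEAAATCwAAEwsAABAAAAAAAAAAAAAAABEREQAiIiIAMzMzAERERABVVVUAZmZmAHd3dwCIiIgAmZmZAKqqqgC7u7sAzMzMAN3d3QDu7u4A////AJmZmZmZmZqqqqqqqqqqqpmZmZmZiIiIh5mZmZmZmZqqqqqqqqqqqpmZmZmZiIiIh5mZmZmZmaqqqqqqqqqqqpmZmZmZiIiIh5mZmZmZmaqqqqqqqqqqqpmZmZmZiIiIh5mZmZmZmaqqqqqqqqqqqpmZmZmZiIiIh5mZmZmZmqqqqqqqqqqqqpmZmZmZiIiIh5mZmZmZmqqqqqqqqqqqqpmZmZmZiIiIh5mZmZmZmqqqqqqqqqqqqZmZmZmZiIiIh5mZmZmZmqqqqqqqqqqqqZmZmZmZiIiIh5mZmZmZmaqqqqqqqqqqmZmZmZmZiIiId5mZmZmZmaqqqqqqqqqpmZmZmZmYiIiId5mZmZmZmaqqqqqqqqqZmZmZmZmYiIiId5mZmZmZmZqqqqqqqqmZmZmZmZmYiIiId5mZmZmZmZmqqqqqqpmZmZmZmZmIiIiId5mZmZmZmZmZmqqpmZmZmZmZmZmIiIiId5mZmZmZmZmZmZmZmZmZmZmZmZiIiIiHd5mZmZmZmZmZmZmZmZmZmZmZmZiIiIiHd5mZmZmZmZmZmZmZmZmZmZmZmYiIiIiHd5mZmZmZmZmZmZmZmZmZmZmZmIiIiIh3d5mZmZmZmZmZmZmZmZmZmZmZiIiIiIh3d5mZmZmZmZmZmZmZmZmZmZmYiIiIiId3d5mZmZmZmZmZmZmZmZmZmZmIiIiIiId3d5mZmZmZmZmZmZmZmZmZmZiIiIiIiHd3d4iZmZmZmZmZmZmZmZmZmIiIiIiIiHd3d4iJmZmZmZmZmZmZmZmZiIiIiIiIh3d3d4iImZmZmZmZmZmZmZmIiIiIiIiId3d3d4iIiJmZmZmZmZmZmIiIiIiIiIiHd3d3d4iIiIiJmZmZmYiIiIiIiIiIiIh3d3d3d4iIiIiIiIiIiIiIiIiIiIiIiId3d3d3d4iIiIiIiIiIiIiIiIiIiIiIiHd3d3d3doiIiIiIiIiIiIiIiIiIiIiId3d3d3d3ZoiIiIiIiIiIiIiIiIiIiId3d3d3d3d3ZoiIiIiIiIiIiIiIiIiIh3d3d3d3d3d2ZoiIiIiIiIiIiIiIiIiHd3d3d3d3d3dmZoiId3d4iIiIiIiIiId3dmZmd3d3d3ZmZoh3d2Z3iHd3iIiIiHd2ZVVWd4h3d3ZmZod3ZVVnd3d3d3iIiHdmVERFeIiHd2ZmZnd2VERXd3d3d3eIiHdlQiI1eZmYd2ZmZndlMiNWd2Znd3eIiIdkIQE1irqYd2ZmZnZUIRJGdmZmd3iIiIhjIAA2nMyph2ZmZnZTEAJXd2Zmd3iImZhjEAA3vdy5h2ZmZnZTEAJXd3d3d3iJmZl0EABIvdy5h2ZmZnZTIRNnd3d3d3eJmqqVEAFIvdypd2ZmZXZUMiRnd3d3d3d4mqqmIAFIvdypdmZmVXZlREV3d3d3dmZniaqoMAFIvdyodmZlVXdmVVZ3d3d3ZlVVeJq5QAFIvdyodmZVVXd2ZmZ3d4mHZVQ0V4qqYAFIvdyodmVVVXd3Znd3ecyWMkMiNWiqggBIvduodmVVVQ=="/>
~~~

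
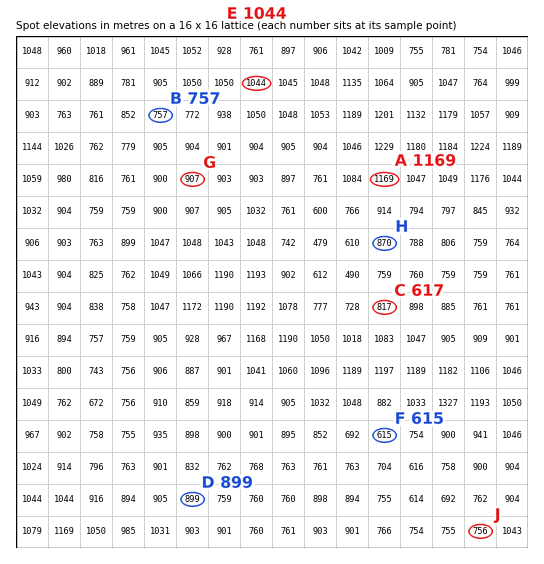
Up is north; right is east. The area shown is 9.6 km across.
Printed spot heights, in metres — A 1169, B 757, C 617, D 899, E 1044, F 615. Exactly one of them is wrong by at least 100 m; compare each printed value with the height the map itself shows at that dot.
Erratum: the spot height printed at C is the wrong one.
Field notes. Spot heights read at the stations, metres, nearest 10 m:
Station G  910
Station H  870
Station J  760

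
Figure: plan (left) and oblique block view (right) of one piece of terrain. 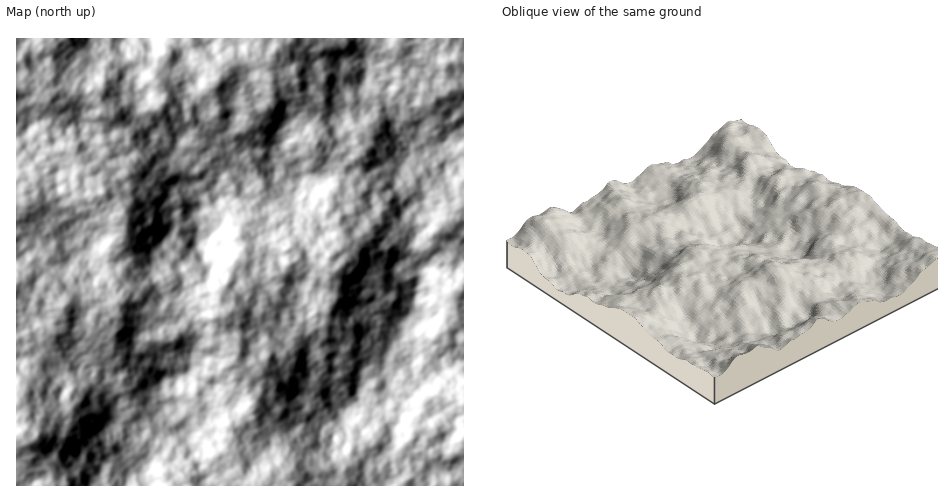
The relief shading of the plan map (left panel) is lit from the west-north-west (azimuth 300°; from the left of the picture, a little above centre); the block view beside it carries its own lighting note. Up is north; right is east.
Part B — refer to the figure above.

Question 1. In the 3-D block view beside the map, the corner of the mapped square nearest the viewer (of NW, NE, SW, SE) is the SE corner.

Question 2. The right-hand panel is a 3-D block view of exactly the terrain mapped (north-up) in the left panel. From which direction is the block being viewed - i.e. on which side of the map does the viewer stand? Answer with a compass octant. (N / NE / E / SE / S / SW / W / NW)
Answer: SE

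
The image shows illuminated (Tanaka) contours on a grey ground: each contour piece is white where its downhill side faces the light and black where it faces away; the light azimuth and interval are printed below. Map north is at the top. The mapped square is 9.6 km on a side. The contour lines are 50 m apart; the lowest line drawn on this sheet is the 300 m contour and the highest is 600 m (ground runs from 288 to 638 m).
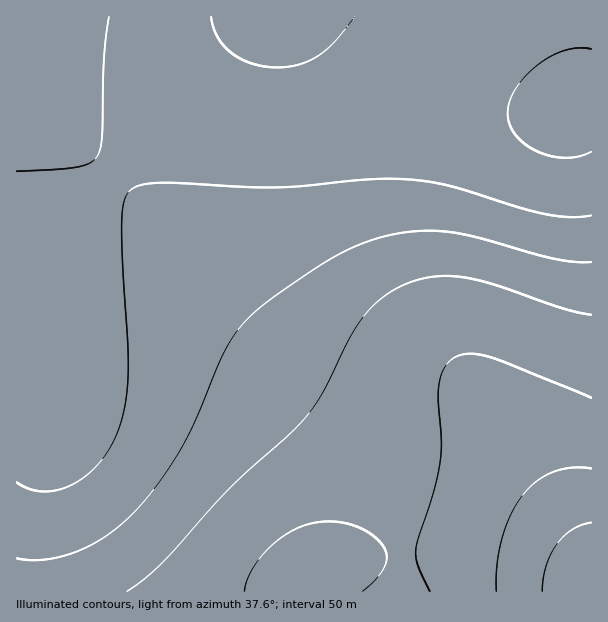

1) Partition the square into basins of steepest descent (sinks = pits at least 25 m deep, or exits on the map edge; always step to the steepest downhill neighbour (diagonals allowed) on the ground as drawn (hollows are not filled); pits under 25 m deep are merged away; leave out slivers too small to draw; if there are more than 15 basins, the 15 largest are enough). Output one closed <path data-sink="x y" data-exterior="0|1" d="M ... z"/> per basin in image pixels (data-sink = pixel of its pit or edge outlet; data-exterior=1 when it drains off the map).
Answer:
<path data-sink="27 341" data-exterior="0" d="M17 68l0 524 282 0 3-16 4-4 17-6 54-10 51-3 39 1 46 6 33 8 46 17 0-22-3-8-59-93-24-31-14-15-7-6-21-8-68 0-25-5-33-12-32-17-22-14-30-24-37-37-54-68-24-25-89-83-24-28z"/><path data-sink="282 17" data-exterior="1" d="M459 16l-442 0-1 52 10 21 24 28 89 83 24 25 54 68 55 51 45 30 31 16 23 7 25 5 56-2 18 3 22 13 14 15 24 31 0-3-20-30-50-60-26-40-20-50-11-46-3-56 4-37 8-32 24-58 10-17 12-12z"/><path data-sink="572 110" data-exterior="0" d="M591 16l-130 0-25 34-18 40-12 42-6 45 2 45 4 29 8 28 12 32 14 28 20 30 50 60 20 30 61 101z"/>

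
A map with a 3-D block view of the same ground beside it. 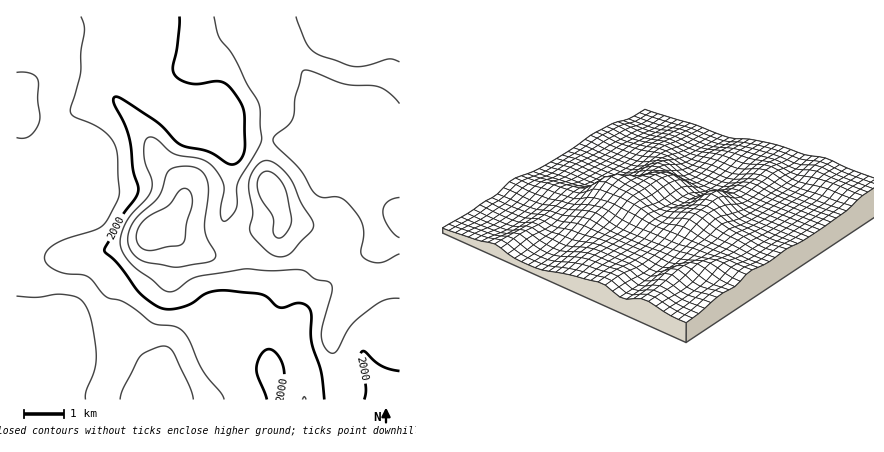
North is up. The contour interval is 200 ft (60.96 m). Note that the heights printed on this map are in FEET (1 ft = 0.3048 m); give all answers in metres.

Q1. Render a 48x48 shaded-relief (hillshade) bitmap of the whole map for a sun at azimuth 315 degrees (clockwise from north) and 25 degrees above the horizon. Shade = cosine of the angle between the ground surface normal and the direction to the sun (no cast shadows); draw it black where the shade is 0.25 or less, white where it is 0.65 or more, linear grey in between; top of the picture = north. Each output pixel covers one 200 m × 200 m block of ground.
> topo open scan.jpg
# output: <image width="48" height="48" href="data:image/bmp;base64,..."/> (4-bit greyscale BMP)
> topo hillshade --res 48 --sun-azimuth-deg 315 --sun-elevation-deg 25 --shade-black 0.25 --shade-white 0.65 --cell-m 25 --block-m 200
<image width="48" height="48" href="data:image/bmp;base64,Qk32BAAAAAAAAHYAAAAoAAAAMAAAADAAAAABAAQAAAAAAIAEAAATCwAAEwsAABAAAAAAAAAAAAAAABEREQAiIiIAMzMzAERERABVVVUAZmZmAHd3dwCIiIgAmZmZAKqqqgC7u7sAzMzMAN3d3QDu7u4A////AHd3d3iJdTNGZnd4h3d2Z3dTNYmYdVVWZnd3d3iZhTNFZnd4h3dmZ3dTNYmYdVVWZnd4iIialjI0Znd4h3ZmZ3dTNYmYZVVmZnd4iIiaqEI0Vmd4h3ZmZ4dkNYmXZVZmZWd3eIiaqGM0RWeIiHdmd4hkRomGVVZmZWZnd3iKqWVERWeIiHd2d4hlVol1RFZ2ZmZmZneJmGVVRFZ4iHd2d3dlV5mFM0Z3ZlVWZmeJmGZmVEV3iHd2d3dlWKqVITZ4d1VVZmaJl2VmVERnd3d2Z3ZUV6unMSR4iGZWZmZ4h1VmZDRWd3dmZmZUR5u5QRJXiGZmZmZ4h1VWZTNFZnZmZmZlRoq6cxE1Z2VVVmZ4dlVWVUM0VmZmZmZlRXmrljETRURERVZ3dlZmZUMjRWZmZmZmVWeaqGMiMzQ0RFVndmZ2ZlMiNFVVVVZmZmZ4qYZERERERERWdmd3ZmQhIjNERERVZmZniZh2ZlVVVERGZmd2VVQhERIzREM0RmZneIiIiHdmZVRFVmdlREQyERI0VVQyNGZnd4iIiIh3d2ZmZndkMjQyIzNFZmUyI1ZmZ3d4iIiJmYiIeIl1MjRERFVVZmVCEjVWZmZnd4iZmZmqqrunQzVURFZmZnZSESNFVVVnd4iImZmavO7adEVVRFZ3d4dkISNFVVVmd3d3d4iJrP/9plVUM0aJmZh1MzRWZlZnd3d3d3d4m+//2XZUITWKqph2REVndmZnd3d3ZmZ3ic///ZdkISR5qpdlRFZ3d2Z3iHd3ZmZneK3//sl1MRNpqodUNFd3d2d4iHd3ZmZneJrN7tqGQiNoqpdTNFd3d2d3iHd3dmZnd4mazcuXUyRpvKhUNFZ3d3d3d3d3dmZnd4mZmruoZEV63sllRVZ3d3d3d3d3ZmZnd5mZiau6hlaL7+p2VmZ3d2Znd3d2ZmZnd5qqiJq7qHeL7+uHZmZnZmZmZmZmZmZmd5qqmImruYeKztqHZmZmZmZmZmZmZmZmd4mqmHeaqYiJu6h2ZmZmZmZmZlVVZmZmZ4mqmGZ4iIeJqpdmZmZmZmZmZlVVZmZmZniZl2Znd3eJqoZVVmZmZmd2ZmVVZmZmZniJh2ZmZmd5qpdVVmZmZmd3ZmZWZ3ZmZ3eId3ZmZmZ4mpdlVWZmZmd3dmZmd3d3d3d3d3ZmVVZ4iZdlVWZmZmd3d2ZWZ4iIh3d3ZmZmVVVniIdVVWZmZmZ3d2ZVZ4iIiHd3d2ZmVVVnd3ZURWZmZlZmZnZlZ4iIiHd3d3ZlVEVniHZURVZmVURVVYd2Z3iIiHd3eIdmVEVniIdlRVVVVDM0VYiHd4iIh3ZneJiHZVVniIdmVVVVVUREVYiIiIiId2ZneJmYdmZniId2ZmVVVmVVZnd3eIiIdmZneJmYh2ZniHdmd2VVZ3dmZnd3d4iId2ZneJmYh3d3d3Zmd3ZlZnd2ZmZmZniId2Zmd4mYiHd3d2ZmeIdmZmd2ZmZmZmd4d2Znd4mYiHd3ZmZmeHdmZmZmZmZmZmd3d2Znd4mYiId3ZmZnd3ZmZmZ3Zg=="/>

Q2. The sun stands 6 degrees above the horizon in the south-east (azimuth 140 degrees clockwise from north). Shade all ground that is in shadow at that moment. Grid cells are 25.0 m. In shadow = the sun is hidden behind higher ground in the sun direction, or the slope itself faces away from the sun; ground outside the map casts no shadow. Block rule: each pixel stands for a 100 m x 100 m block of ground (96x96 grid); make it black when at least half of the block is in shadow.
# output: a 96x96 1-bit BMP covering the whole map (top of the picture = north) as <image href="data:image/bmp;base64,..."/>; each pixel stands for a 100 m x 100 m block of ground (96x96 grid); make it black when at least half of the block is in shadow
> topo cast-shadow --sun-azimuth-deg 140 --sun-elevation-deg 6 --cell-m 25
<image width="96" height="96" href="data:image/bmp;base64,Qk2+BAAAAAAAAD4AAAAoAAAAYAAAAGAAAAABAAEAAAAAAIAEAAATCwAAEwsAAAIAAAAAAAAA////AAAAAAAAAAAAAAAAAAAAAAAAAAAAAAAAAAAAAAAAAAAAAAAAAAAAAAAAAAAAAAAAAAAAAAAAAAAAAAAAAAAAAAAAABgAAAAAAAAAAAAAADgAAAAAAAAAAAAAADwAAAAAAAAAAAAAADwAAAAAAAAAAAAAADwAAAAAAAAAAAAAADwAAAAAAAAAAAAAADgAAAAAAAAAAAAAAAAAAAAAAAAAAAAAAAAAAAAAAAAAAAAAAAAAAAAAAABwAAAAAAAAAAAAAABwAAAAAAAAAAAAAAD4AAAAAAAAAAAAAAD8AAAAAAAAAAAAAAH8AAAAAAAAAAAAAAH+AAAAAAAAAAAAAAH+AAAAAAAAAAAAAAH/AAAAAAAAAAAAAAD/AAAAAAAAAAAAAAD/gAAAAAAAAAAAAAA/wAAAAAAAAAAAAAAHwAAAAAAAAAAAAAAD4AAAAAAAAAAAAAAAwAAAAAAAAAAAAAAAAAAAAAAAAAAAAAAAAAAAAAAAAAAAAAAAAAAAAAAAAAAAAAAAAAAAAAAAAAAAAAAAAAAAAAAAAAAAAAAAAAAAAAAAAAAAAAAAAAAAAAAAAAAAAAAAAAAAAAAAAAAAAAAAAAAAAAAAAAAAAAAAAAAAACD4AAAAAAAAAAAAAP/8AAAAAAAAAAAAAf/+AAAAAAAAAAAAAP/+AAAAAAAAAAAAAP//AAAAAAAAAAAAAH//gAAAAAAAAAAAAD//wAAB4AAAAAAAAD//4AAD4AAAAAAAAD//8AAD4AAAAAAAAD//+AAD4AAAAAAAAH///AAD4AAAAAAAAH///gAB4AAAAAAAAH///gAA4AAAAAAAAP///gAA8AAAAAAAAP///wAA+AAAAAAAAP///wAB/AAAAAAAAf///wAD/AAAAAAAAf///4AD/gAAAAAAAf///8AH/gAAAAAAA/////AH/wAAAAAAA/////wP/wAAAAAAA///j/4f/wAAAAAAA//+B/8f/wAAAAAAB///B/8//gAAAAAAB///B/9//AAAAAAAA///B/5/+AAAAAAAA///B/z/8AAAAAAAAf/+B/D/4AAAAAAAAAAAA8H/4AAAAAAAAAAAAAH/4AAAAAAAAAAAAAH/8AAAAAAAAAAAAAP/8AAAAAAAAAAAAAP+8AAAAAAAAAAAAAP84AAAAAAAAAAAAAHwAAAAAAAAAAAAAAAAAAAAAAAAAAAAAAAAAAAAAAAAAAAAAAAAAAAAAAAAAAAAAAAAAAAAAAAAAAAAAAAAAAAAAAAAAAAAAAAAAAAAAAAAAAAAAAAAAAAAAAAAAAAAAAAAAAAAAAAAAAAAAAAAAAAAAAAAAAAAAAAAAAAAAAAAAAAAAAAAAAAAAAAAAAAAAAAAAAAAAAAAAAAAAAAAAAAAAAAAAAAAAAAAAAAAAAAAAAAAAAAAAAAAAAAAAAAAAAAAAAAAAAAAAAAAAAAAAAAAAAAAAAAAAAAAAAAAAAAAAAAAAAAAAAAAAAAAAAAAAAAAAAAAAAAAAAAAAAAAAAAAAAAAAAAAAAAAAAAAAAAAAAAAAAAAAAAAAAA="/>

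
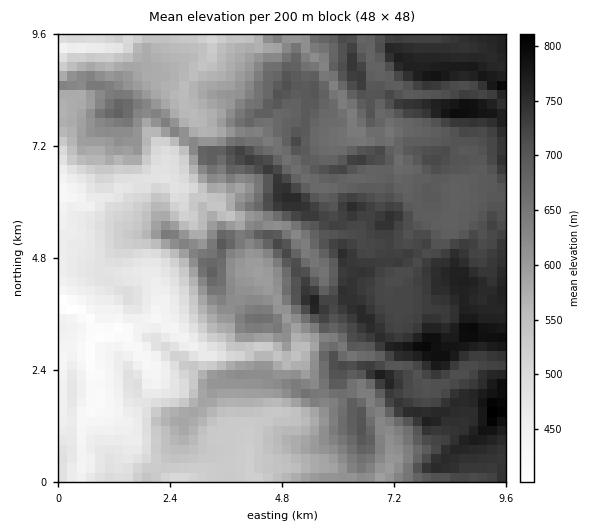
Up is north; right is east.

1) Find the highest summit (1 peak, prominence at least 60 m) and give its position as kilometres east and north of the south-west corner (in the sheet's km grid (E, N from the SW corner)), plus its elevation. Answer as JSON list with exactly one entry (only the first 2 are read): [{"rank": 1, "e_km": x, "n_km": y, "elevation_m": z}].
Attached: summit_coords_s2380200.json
[{"rank": 1, "e_km": 9.34, "n_km": 1.46, "elevation_m": 817}]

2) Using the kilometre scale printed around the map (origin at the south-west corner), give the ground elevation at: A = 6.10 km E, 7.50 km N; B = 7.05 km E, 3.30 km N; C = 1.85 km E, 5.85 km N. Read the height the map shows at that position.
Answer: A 660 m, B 725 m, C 530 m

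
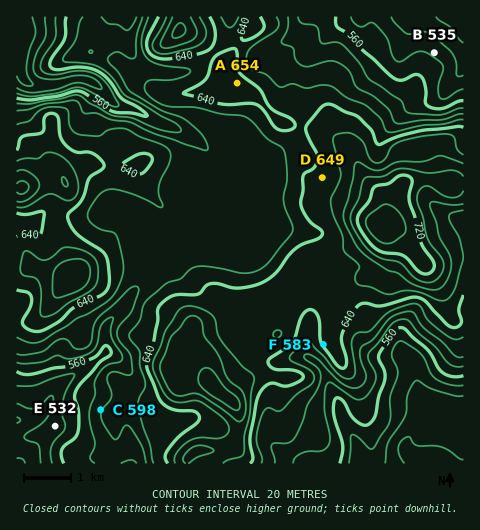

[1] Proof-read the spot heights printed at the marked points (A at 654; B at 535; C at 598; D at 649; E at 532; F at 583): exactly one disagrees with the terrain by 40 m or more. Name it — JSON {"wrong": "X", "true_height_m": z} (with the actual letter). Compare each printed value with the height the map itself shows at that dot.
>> {"wrong": "F", "true_height_m": 643}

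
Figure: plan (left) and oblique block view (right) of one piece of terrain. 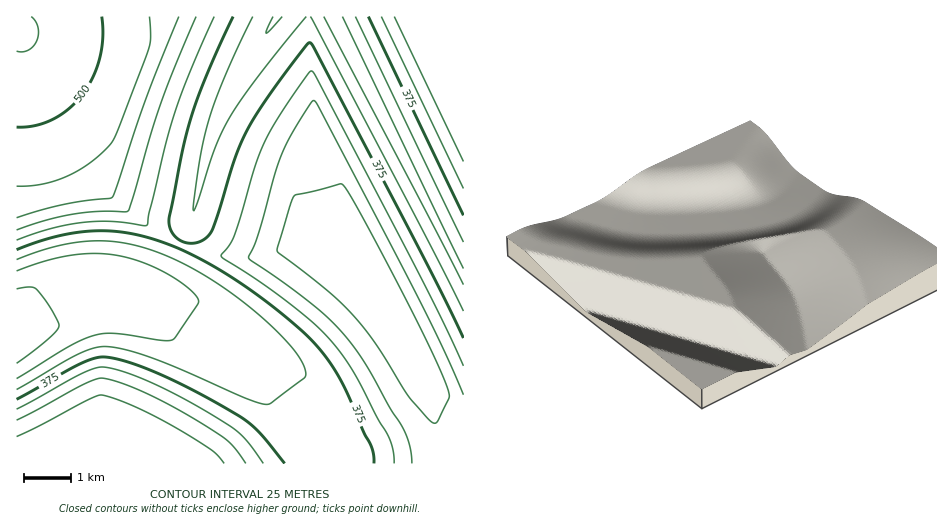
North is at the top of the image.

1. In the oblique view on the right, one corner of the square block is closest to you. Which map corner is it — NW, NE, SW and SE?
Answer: NE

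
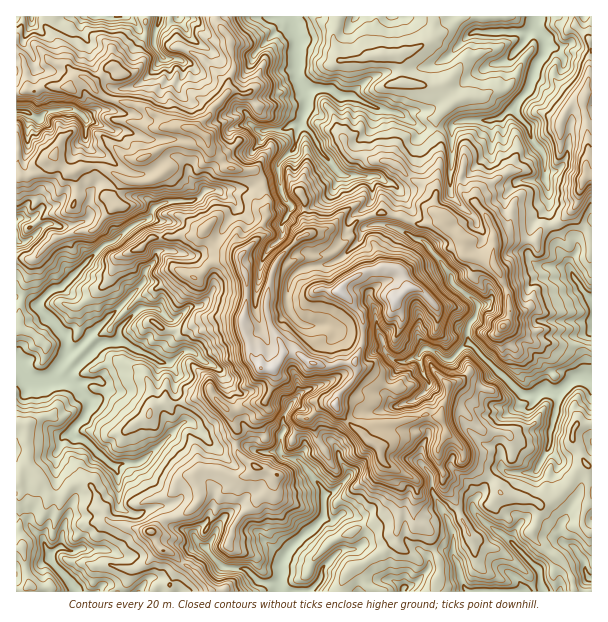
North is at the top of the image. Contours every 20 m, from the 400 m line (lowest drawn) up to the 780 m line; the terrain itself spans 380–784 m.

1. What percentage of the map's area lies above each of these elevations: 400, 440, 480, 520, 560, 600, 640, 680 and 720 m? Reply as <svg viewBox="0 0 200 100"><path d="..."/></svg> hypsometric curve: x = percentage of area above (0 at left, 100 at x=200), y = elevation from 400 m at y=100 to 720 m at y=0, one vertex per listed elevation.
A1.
<svg viewBox="0 0 200 100"><path d="M188 100l-24-12-37-13-39-13-25-12-22-12-18-13-10-13-7-12"/></svg>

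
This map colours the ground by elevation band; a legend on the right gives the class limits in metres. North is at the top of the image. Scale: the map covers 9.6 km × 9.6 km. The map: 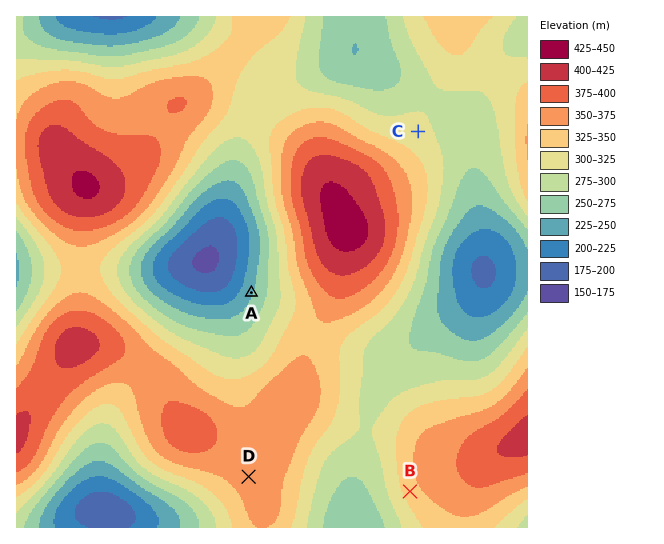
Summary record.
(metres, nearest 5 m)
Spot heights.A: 245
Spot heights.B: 335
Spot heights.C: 310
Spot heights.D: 365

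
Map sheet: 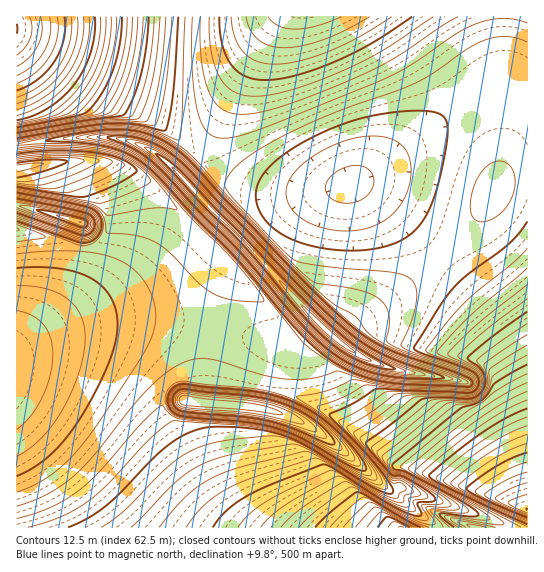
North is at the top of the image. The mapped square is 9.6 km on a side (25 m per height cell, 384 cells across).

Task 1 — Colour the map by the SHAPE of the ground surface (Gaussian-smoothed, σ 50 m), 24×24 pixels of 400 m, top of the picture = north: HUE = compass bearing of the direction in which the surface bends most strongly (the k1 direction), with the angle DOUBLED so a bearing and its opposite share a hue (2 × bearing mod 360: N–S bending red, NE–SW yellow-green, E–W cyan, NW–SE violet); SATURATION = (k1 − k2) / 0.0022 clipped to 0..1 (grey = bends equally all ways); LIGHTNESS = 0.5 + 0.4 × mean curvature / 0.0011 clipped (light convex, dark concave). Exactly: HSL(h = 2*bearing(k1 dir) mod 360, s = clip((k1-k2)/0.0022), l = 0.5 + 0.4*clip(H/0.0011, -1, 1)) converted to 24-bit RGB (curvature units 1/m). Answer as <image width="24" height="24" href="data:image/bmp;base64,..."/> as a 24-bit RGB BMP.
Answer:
<image width="24" height="24" href="data:image/bmp;base64,Qk32BgAAAAAAADYAAAAoAAAAGAAAABgAAAABABgAAAAAAMAGAAATCwAAEwsAAAAAAAAAAAAAgIGCf4KCf4KCfoKBfoKAfoF/foB+foB9gH99gH98gX58gX57gn57gn97gn97goB7g2RocwsjfPbQJP+KyzoAO8j/rOD8Jar9gYKCgIKCf4KBf4GBf4GAf4B/fn9/f39+f359gH19gX18gX18gn58gn58gn98gk9ckgowovjma8Hqm9H7Pa39nz4KZDIVellGgYGCgIGCgIGBgIGBf4CAf3+Af39/f35/gH1/gH1+gX19gX19gn59gn59fTdKvg4yzP/sAMb0yW0JaDIUe1Y/fn15e35+en1+gYGBgYGBgICBgICBf3+Af3+Af36Af32AgH2AgX1/gX1/gn5/g3JxaxkhI/GRzP/vzwpYejRJgX96f39/fn9/fX5/fH1/en1/gYGBgYGBgYCBgICBgH+BgH6Af36Agm5ed2Yvb2IhaVcdb0kZsjIMmP38wP/1mAcvg01dgoCAgYCAgH+Afn6AfX6AfH1/e31/goGBgYCBgYCBgX+BgH+BgH6Ba1GH/zuwhp/4qrX7wMz+zN//y+r+/BpOdREahm9zhIGBg4CBg313gnVce185ZY0xdYF/e32AgoGBgYCBgYCBgX+BgH+BgH6BV26GLf9u8qsAxqMFr44MjWEUcT0YhV9VhIGEhm9vf0MtflInh2cutJA3earsz/z6LVaRfH2BgoCBgYCBgYCBgX+BgH+BgH6Bf36BfINugnttgnp8f36DgH+EgYCEgoCFgzxQjCctouX1zOj/xtn/m7T4SVPZzRUlhUmLfH2BgoCBgoCBgYCBgX+BgH+Bf36Bfn6CfX2CfX6Cfn+Df4CDf4CEgH+EfS5Uxj6AzP/2RrzRbjskc1Ine2Awg2pKhHVzgH6CfX2CgoCCgoCCgoCCgX+CgH+Bf3+Bfn6Bfn6Bfn+CfoCCfoGDf4CDei9bR8qwzP/pfixKfjpDhXyBhX6FhX6EhX6EhH6Egn6Df36Cg4CCgoCCgn+Cgn+CgX+CgH+Bf3+Bfn+BfoCBfoGCfoGCezdjujqXzP/ieihUg1RrhH+DhX6DhX6DhX2DhX2DhH6Dg3+DgX+Cg4CDg4CDgn+Dgn+Cgn+CgX+BgH+Bf3+BfoCBfoGBfkRpmDN0zP/ggixggVJugX+Bg36ChH6ChH2ChX2ChX2ChH6Cg3+CgoCCgoCDg3+Dg36Cg31+gn+Cgn+CgX+BgH+Af4CAf05pgStezP/gljRwfUZof39/gH6AgX6Agn2Bg32BhH2BhH6BhH6BhH+Bg4GBgWFGdUkmfEsiN+EIWoKIgn+Bgn+AgX9/gExjeyhOzP/jsjt6eTlffX99fn9+f35+gH1/gX1/gn2Ag32AhH6BhH+BhICBhIGBSn7autv+zOj/4M37UTGPg36Bg36Agk9shylazP/nwDxkdzBVfX98fX98fX58fX59fn19gH1+gX1+gn5/g3+Ag3+AhICBhIKBfLHrl140eEknhjQqhnaBhH2BhFhueSRUzP/hsTpfdzFOgIB7fn97fX97fX57fH17fX18fn59f35+gX9+gn9/g4CAhIGBhIKBaVgbgnRXhHd2hXp+hXV1fTs8ciU/zP/kR8tMeC1WgX98gIB8f4B7fn97fX57e317e357fH98fn99f4B+gIF/goKAg4KBhIKAbTPWfI4pb3YlcGwkb1MkO53SzP/40cpMeydPhHx7gn98gX98gH98f398fX58e357e398e398fIB9fYF9foF+gIJ/goKAg4GAnHzrwrD8zMP+y8n/y9b/k8rykyolgzBBhnx7hX59g359gn99gX99gIB9fX99fH99e399e4B9fIF9fIF9fYF+f4F+gYF/goB/ZnY5Z3QubnQqd3Qpe2YngFIviGxoh3x8h359hn59hH59g39+gn9+gH9+fn9+fX9+fIB+e4F9e4F9fIF9fIF9fYF9gIB+gX9+e3h8fXl8f3l8gXl8g3p8hHt8hnx8h319h399hn5+hX5+hH9+gn9/gYB/gIB/foB+fYB+fIF+e4F9e4F9fIF9fYB9fn99gH59eXh5e3h5fXl5f3l6gXp6g3t7hX18h399h4B+hn9/hX9/hH9/g3+AgoCAgYCAf4B/foF/fYF+fIF+fIF9fIB8fH98fX59fnx8eHh3enl3fHp4fnt5gH16gn58hH99hoF+hoF/hoCAhoCAhYCBhICBg4CBgoCBgYCAf4GAfoF/fYB+fIB9fH98fH58fX18fXx7d3h1eHp1enx3fH14fn96gYF8g4J9hYN/hYOAhYGBhYGChYGChYCDhICDg4CCgoCBgYCAgIB/foB+fX99fX58fX57fX17fHt7"/>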